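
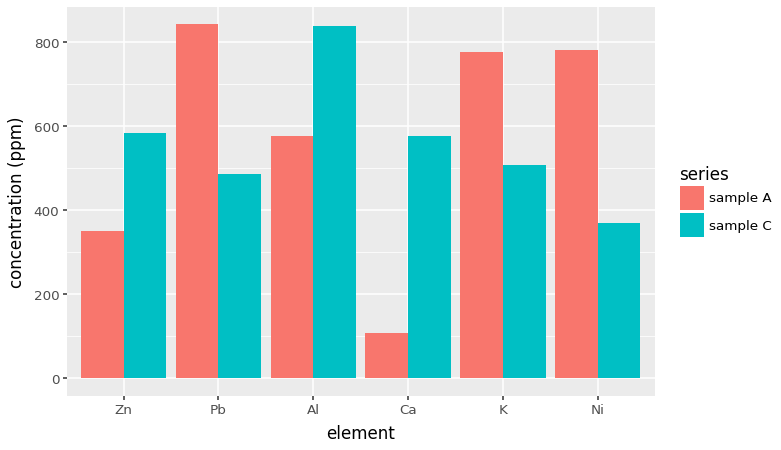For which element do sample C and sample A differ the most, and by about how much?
Ca, ≈ 500 ppm

Ca: sample C ≈ 600, sample A ≈ 100 → gap ≈ 500. Next-largest (Ni) is only ≈ 400.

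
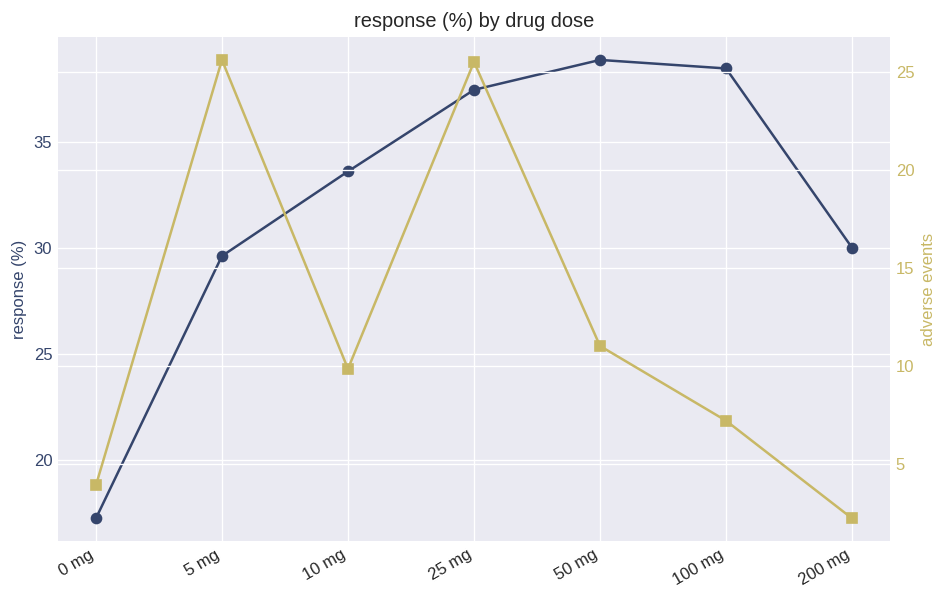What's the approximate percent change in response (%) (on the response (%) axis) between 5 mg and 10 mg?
5 mg ≈ 30, 10 mg ≈ 34; (34 − 30) / 30 ≈ +13.3%.

≈ +13.3%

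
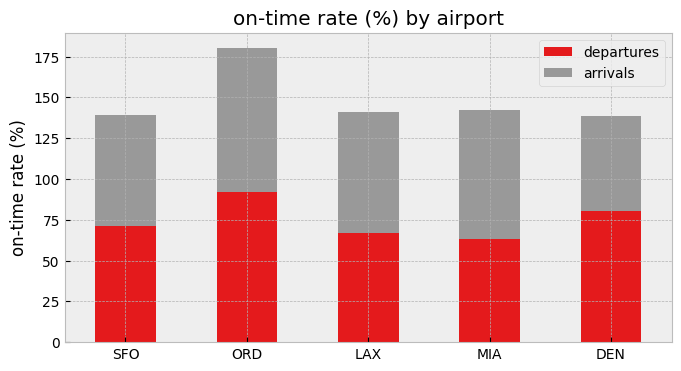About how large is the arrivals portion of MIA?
arrivals top ≈ 140, bottom ≈ 60; segment ≈ 80.

≈ 80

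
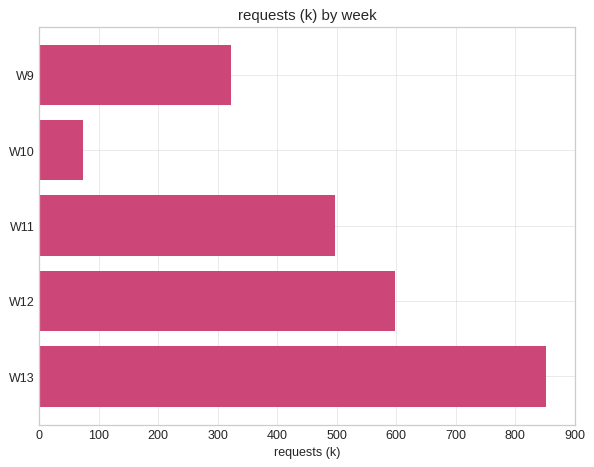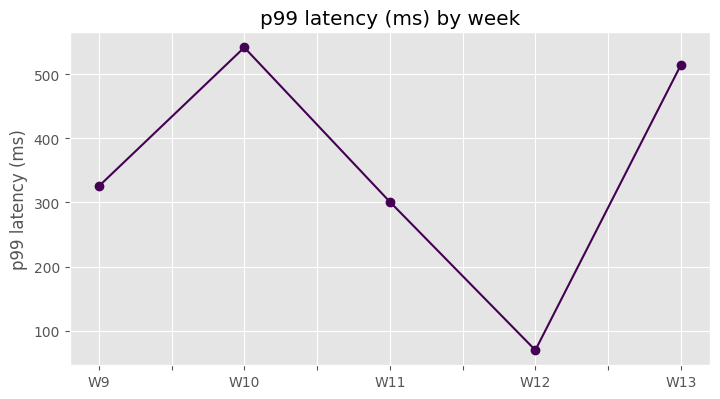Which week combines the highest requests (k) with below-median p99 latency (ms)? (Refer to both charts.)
Chart 2 median p99 latency (ms) ≈ 350; below-median weeks: W11, W12. Among those, W12 has the highest requests (k) (≈ 600).

W12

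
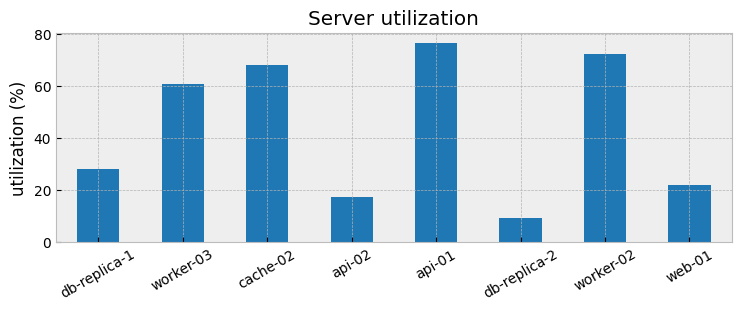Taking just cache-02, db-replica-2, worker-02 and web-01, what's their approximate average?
(70 + 10 + 70 + 20) / 4 ≈ 42.

≈ 42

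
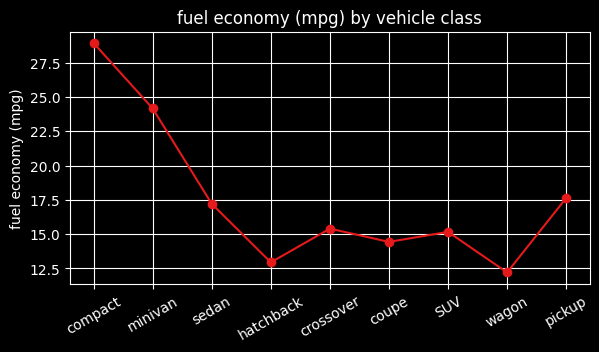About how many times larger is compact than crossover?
compact ≈ 28, crossover ≈ 16; 28/16 ≈ 1.75.

≈ 1.75×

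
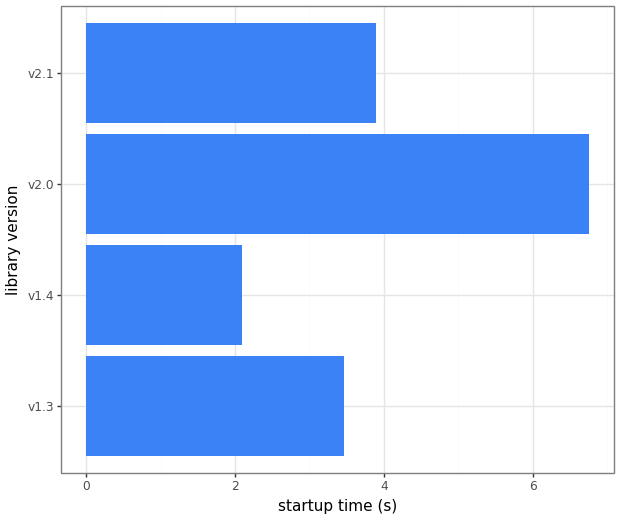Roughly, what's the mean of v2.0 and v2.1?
≈ 6

(7 + 4) / 2 ≈ 6.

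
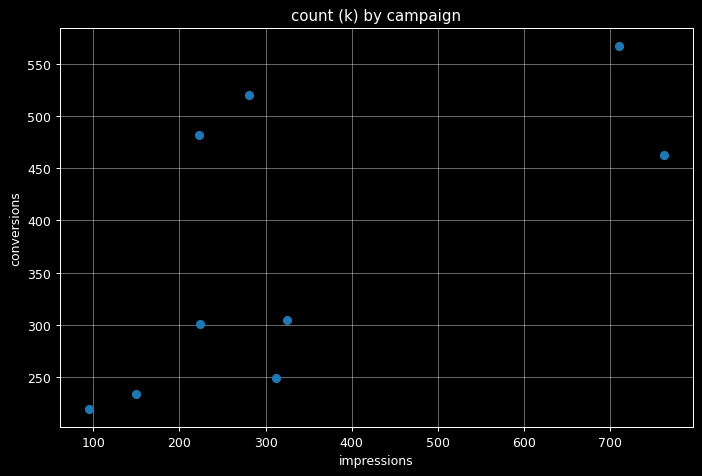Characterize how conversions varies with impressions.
Points are positively correlated; moderate (|r| ≈ 0.6).

positive, moderate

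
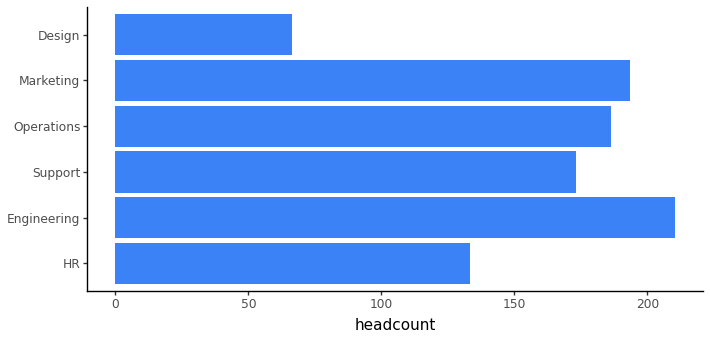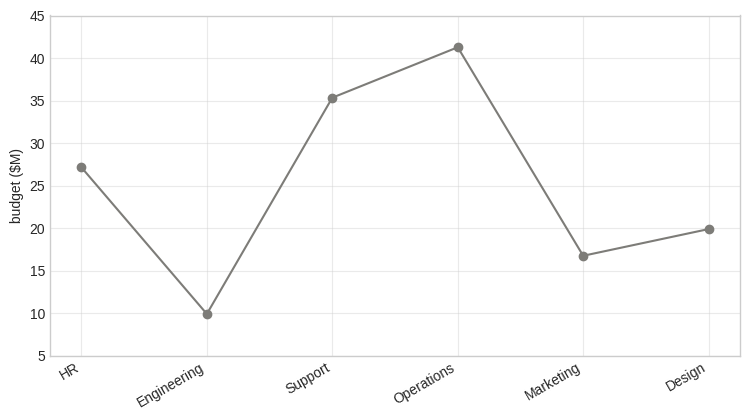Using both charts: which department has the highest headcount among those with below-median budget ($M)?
Chart 2 median budget ($M) ≈ 25; below-median departments: Engineering, Marketing, Design. Among those, Engineering has the highest headcount (≈ 220).

Engineering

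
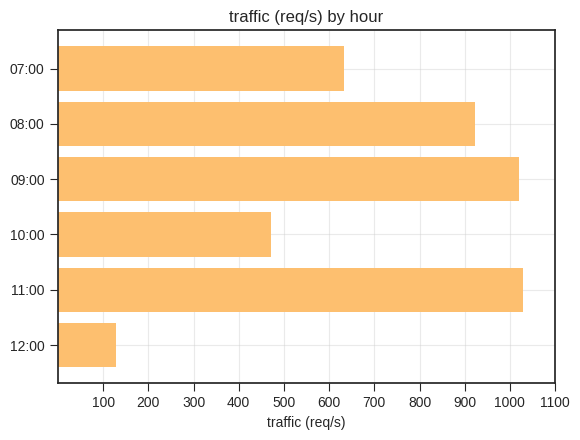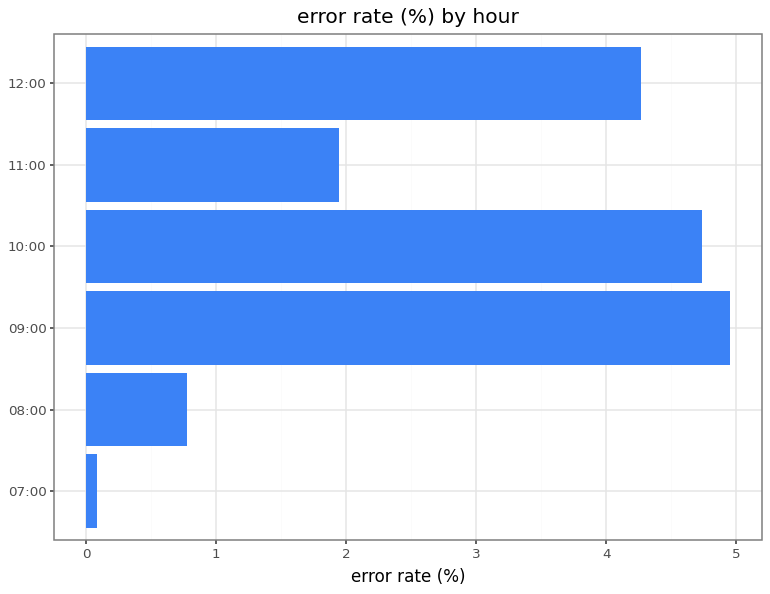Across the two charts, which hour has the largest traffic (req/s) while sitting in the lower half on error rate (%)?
11:00

Chart 2 median error rate (%) ≈ 3; below-median hours: 07:00, 08:00, 11:00. Among those, 11:00 has the highest traffic (req/s) (≈ 1000).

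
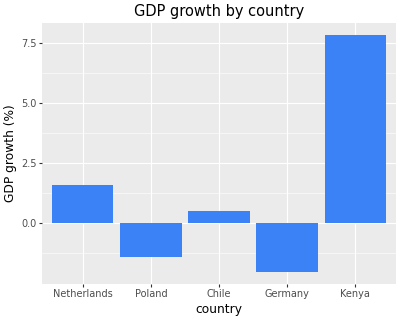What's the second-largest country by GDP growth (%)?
Netherlands

Top 3: Kenya ≈ 8, Netherlands ≈ 2, Chile ≈ 1.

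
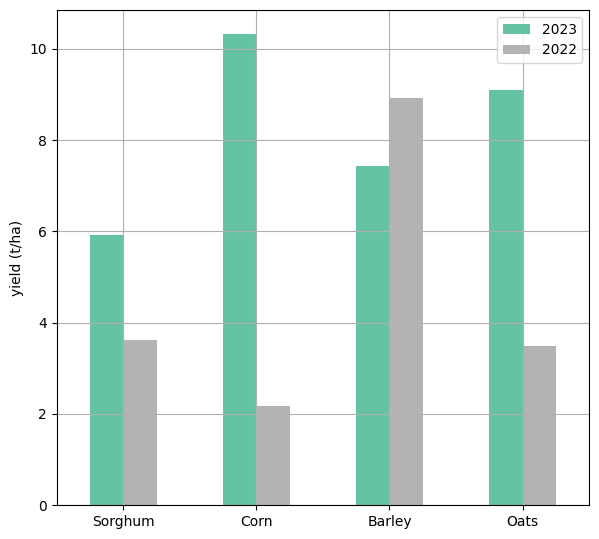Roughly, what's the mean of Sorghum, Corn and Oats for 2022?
≈ 3

(4 + 2 + 3) / 3 ≈ 3.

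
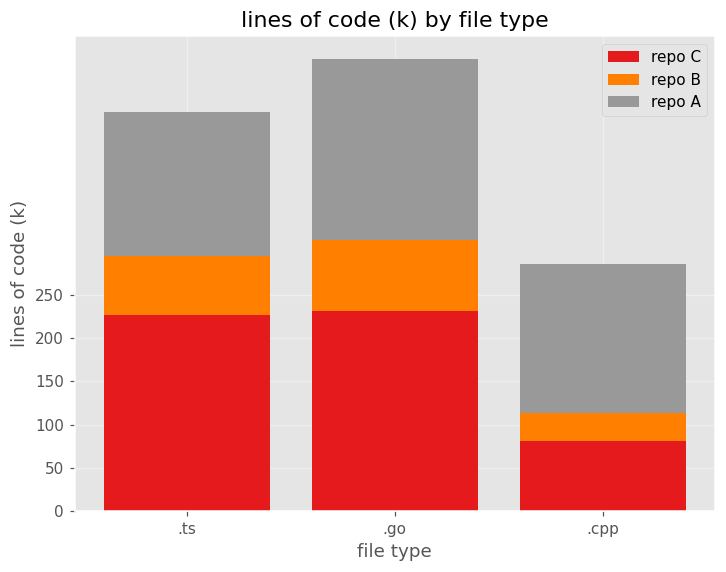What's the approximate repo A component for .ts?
repo A top ≈ 450, bottom ≈ 300; segment ≈ 150.

≈ 150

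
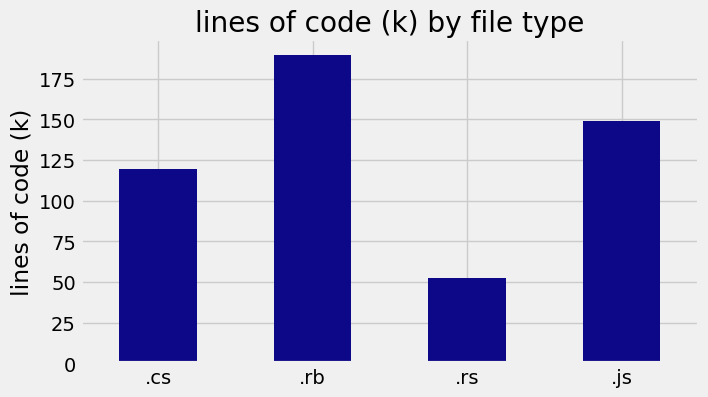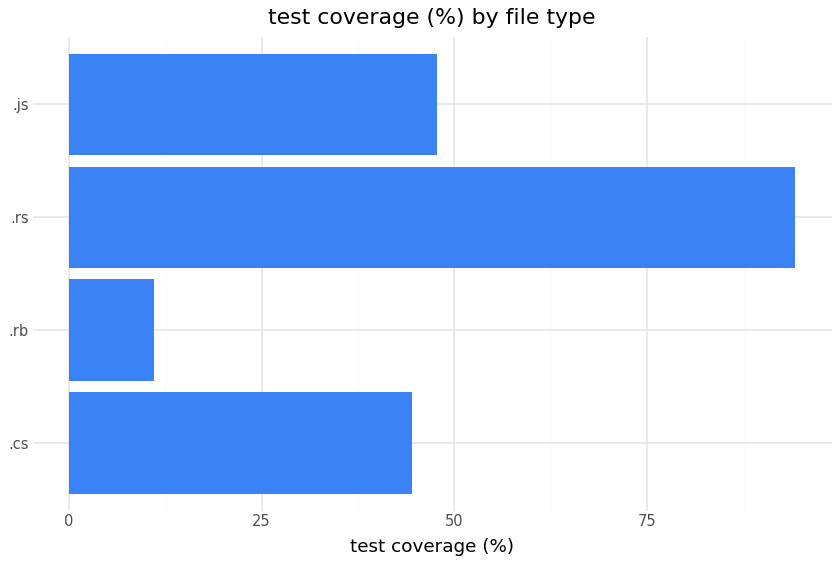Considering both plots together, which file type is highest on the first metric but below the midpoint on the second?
.rb

Chart 2 median test coverage (%) ≈ 50; below-median file types: .cs, .rb. Among those, .rb has the highest lines of code (k) (≈ 180).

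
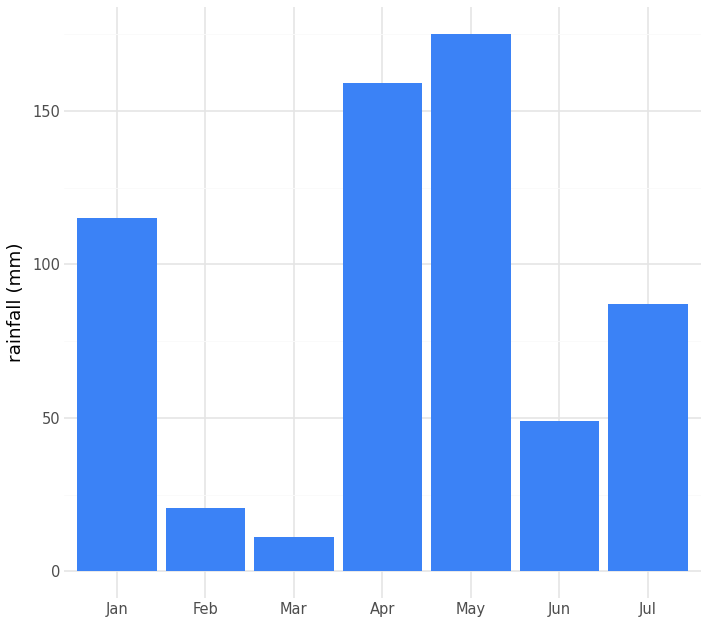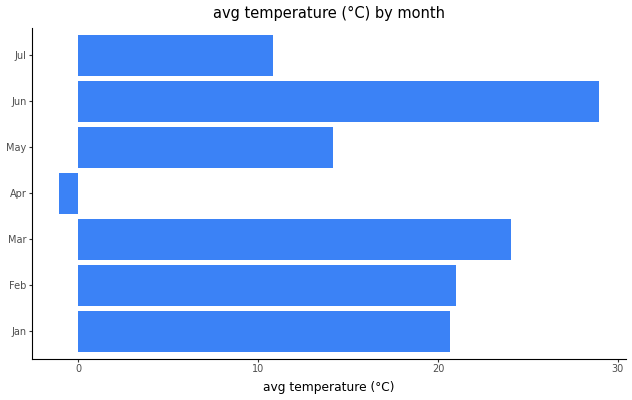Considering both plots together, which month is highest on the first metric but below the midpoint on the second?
Chart 2 median avg temperature (°C) ≈ 20; below-median months: Apr, May, Jul. Among those, May has the highest rainfall (mm) (≈ 180).

May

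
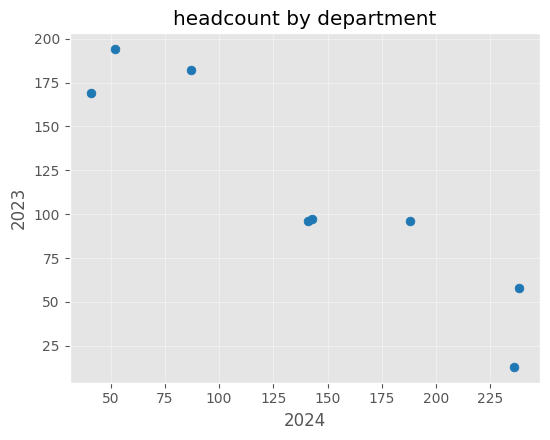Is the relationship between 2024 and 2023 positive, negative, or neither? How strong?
Points are negatively correlated; strong (|r| ≈ 0.9).

negative, strong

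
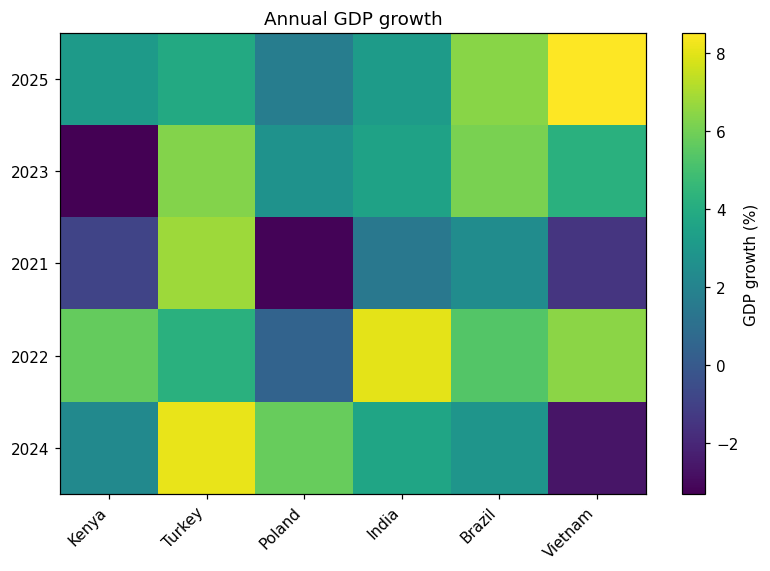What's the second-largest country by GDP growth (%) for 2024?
Top 3 for 2024: Turkey ≈ 8, Poland ≈ 6, India ≈ 4.

Poland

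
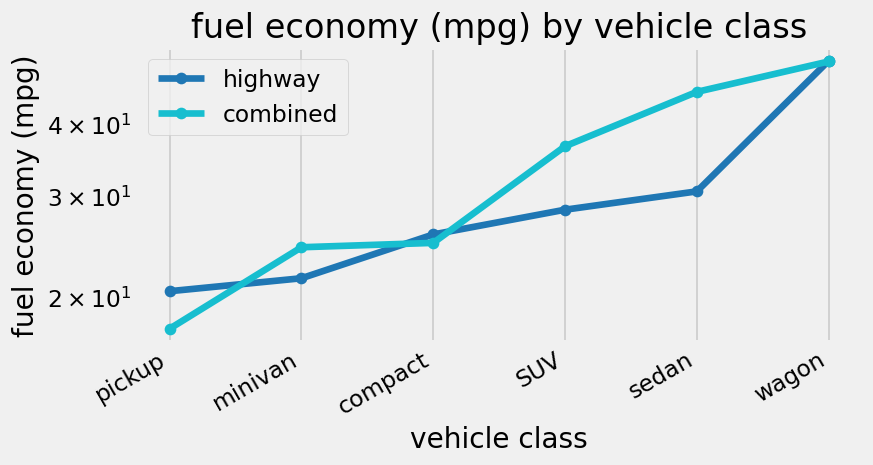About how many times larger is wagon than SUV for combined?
≈ 1.43×

wagon ≈ 50, SUV ≈ 35; 50/35 ≈ 1.43.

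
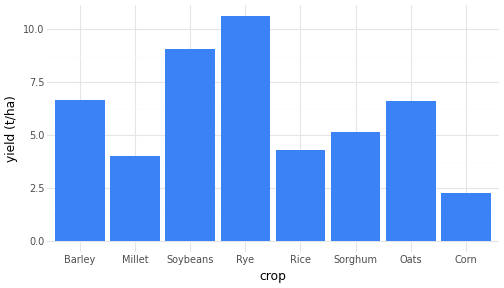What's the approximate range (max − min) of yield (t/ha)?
Max Rye ≈ 11, min Corn ≈ 2; range ≈ 9.

≈ 9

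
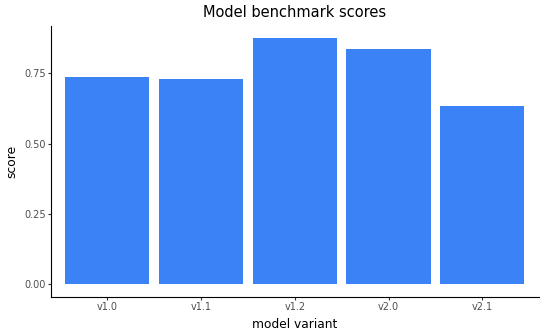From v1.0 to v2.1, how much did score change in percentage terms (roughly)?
v1.0 ≈ 0.7, v2.1 ≈ 0.6; (0.6 − 0.7) / 0.7 ≈ -14.3%.

≈ -14.3%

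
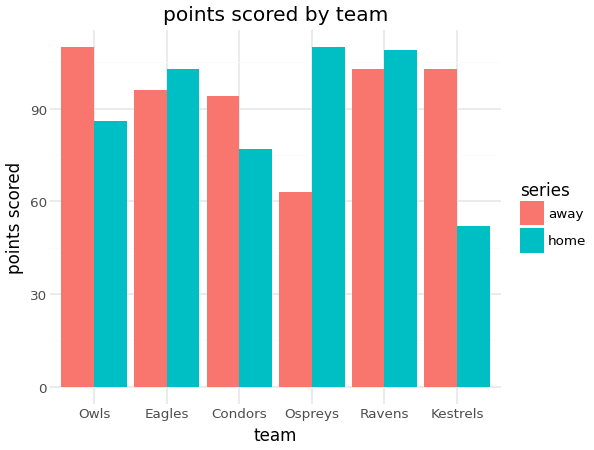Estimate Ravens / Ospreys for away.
≈ 1.67×

Ravens ≈ 100, Ospreys ≈ 60; 100/60 ≈ 1.67.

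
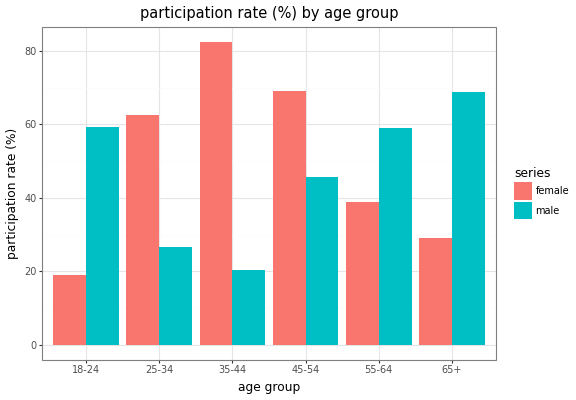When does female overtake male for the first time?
25-34

18-24: female ≈ 20 vs male ≈ 60 (not yet); 25-34: female ≈ 60 vs male ≈ 30 (first crossover).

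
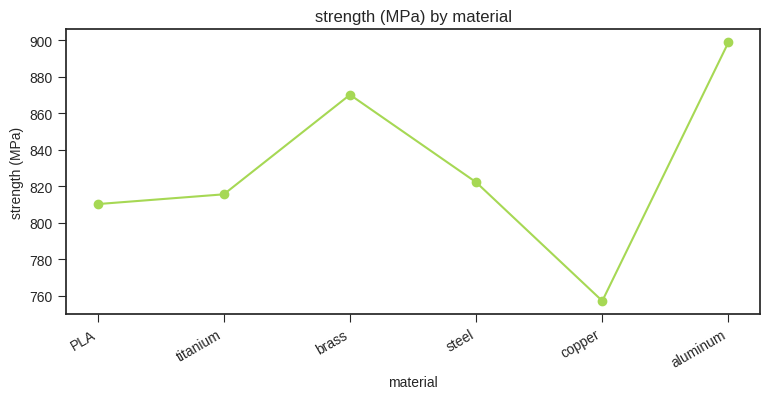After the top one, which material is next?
brass

Top 3: aluminum ≈ 900, brass ≈ 880, steel ≈ 820.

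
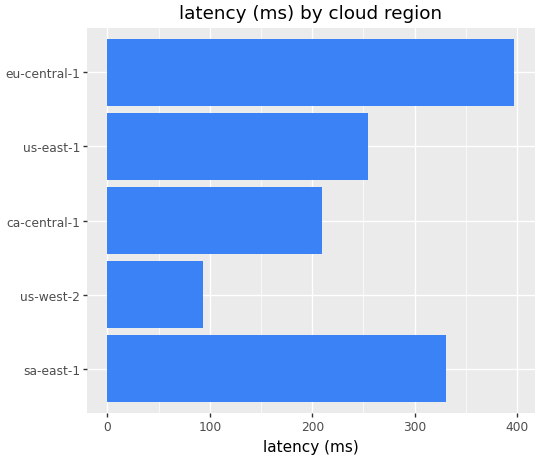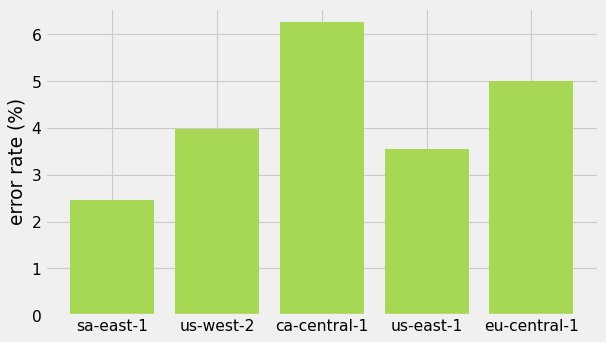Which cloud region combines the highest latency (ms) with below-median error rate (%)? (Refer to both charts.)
Chart 2 median error rate (%) ≈ 4; below-median cloud regions: sa-east-1, us-east-1. Among those, sa-east-1 has the highest latency (ms) (≈ 350).

sa-east-1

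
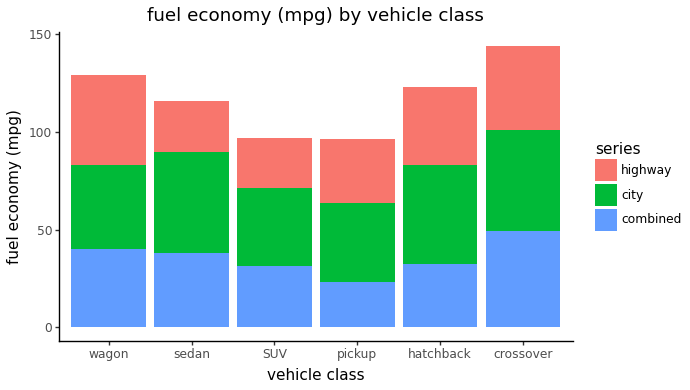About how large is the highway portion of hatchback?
≈ 40

highway top ≈ 120, bottom ≈ 80; segment ≈ 40.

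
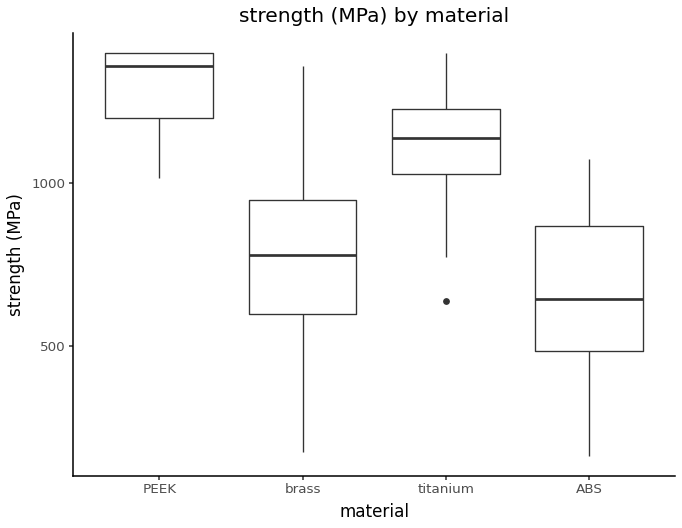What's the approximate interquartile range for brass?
Q3 ≈ 900, Q1 ≈ 600; IQR ≈ 300.

≈ 300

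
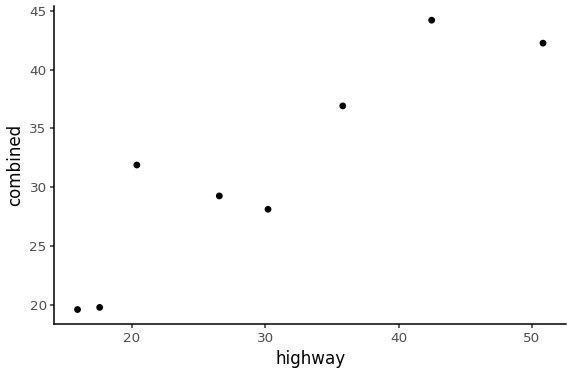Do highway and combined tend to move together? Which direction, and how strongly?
positive, strong

Points are positively correlated; strong (|r| ≈ 0.9).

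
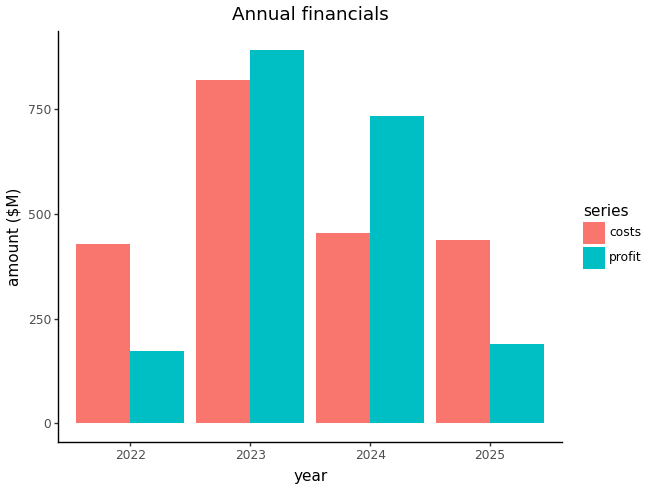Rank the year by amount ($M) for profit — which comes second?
Top 3 for profit: 2023 ≈ 900, 2024 ≈ 700, 2025 ≈ 200.

2024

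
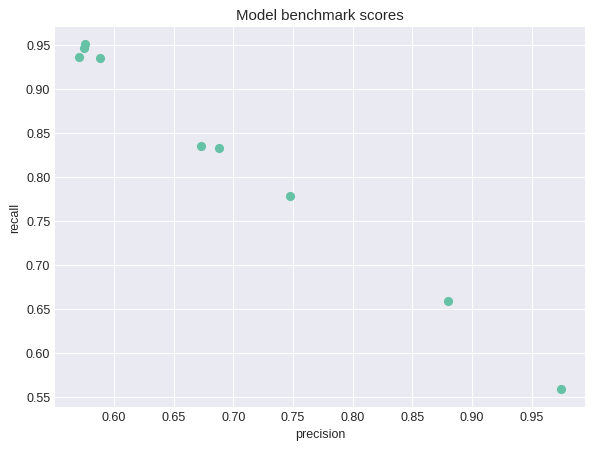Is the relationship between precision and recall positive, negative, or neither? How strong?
negative, strong

Points are negatively correlated; strong (|r| ≈ 1.0).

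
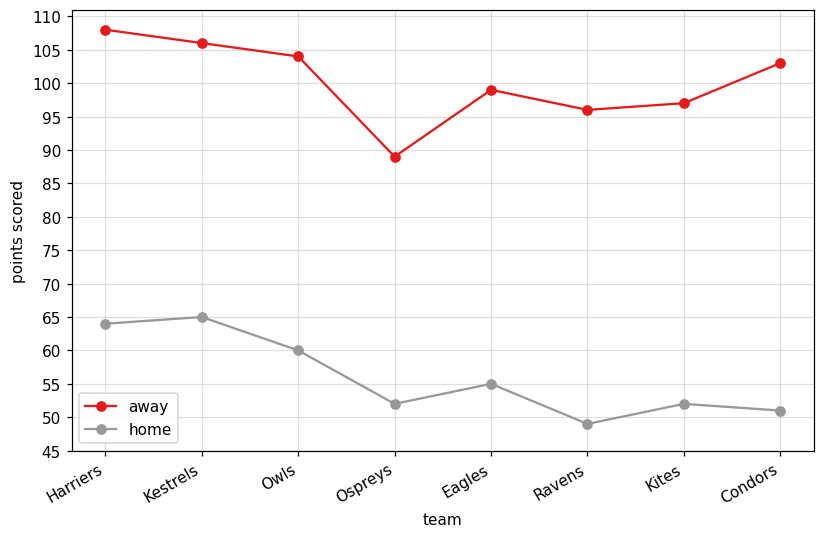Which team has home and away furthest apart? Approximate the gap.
Condors: home ≈ 50, away ≈ 105 → gap ≈ 55. Next-largest (Ravens) is only ≈ 45.

Condors, ≈ 55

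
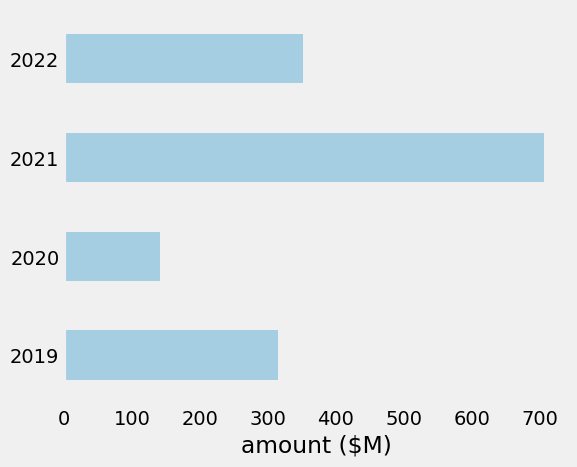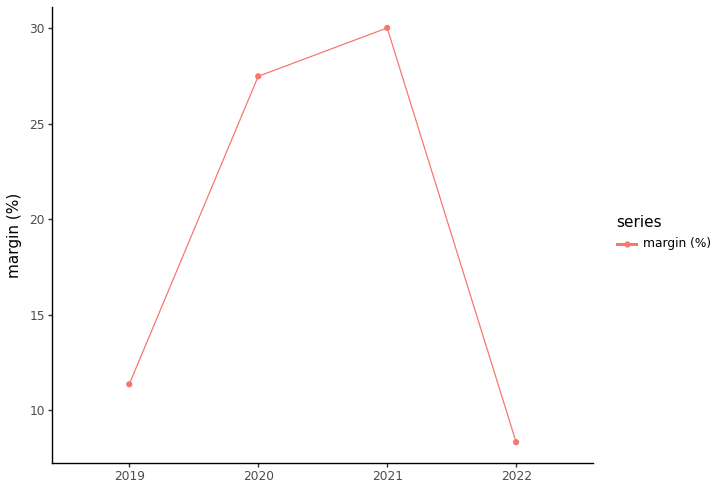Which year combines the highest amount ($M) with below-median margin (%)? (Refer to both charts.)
2022

Chart 2 median margin (%) ≈ 20; below-median years: 2019, 2022. Among those, 2022 has the highest amount ($M) (≈ 400).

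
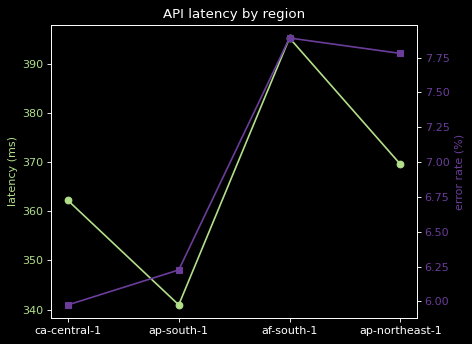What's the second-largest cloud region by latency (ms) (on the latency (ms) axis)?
ap-northeast-1

Top 3 (on the latency (ms) axis): af-south-1 ≈ 395, ap-northeast-1 ≈ 370, ca-central-1 ≈ 360.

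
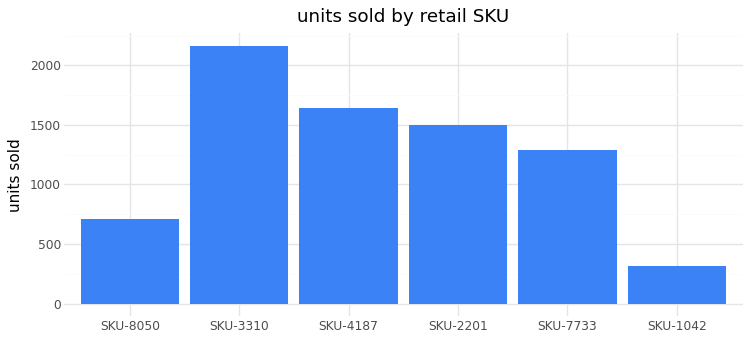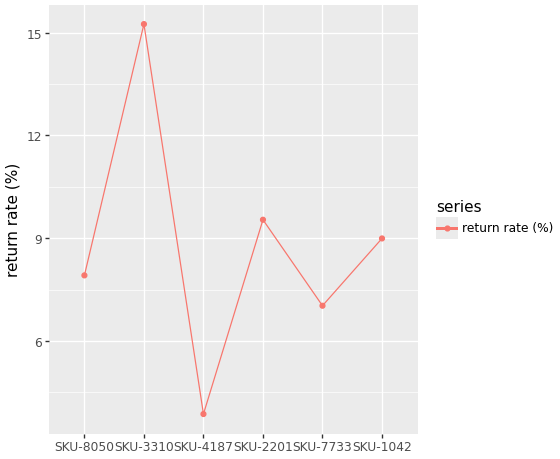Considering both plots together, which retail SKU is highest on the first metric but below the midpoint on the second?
SKU-4187

Chart 2 median return rate (%) ≈ 8; below-median retail SKUs: SKU-8050, SKU-4187, SKU-7733. Among those, SKU-4187 has the highest units sold (≈ 1600).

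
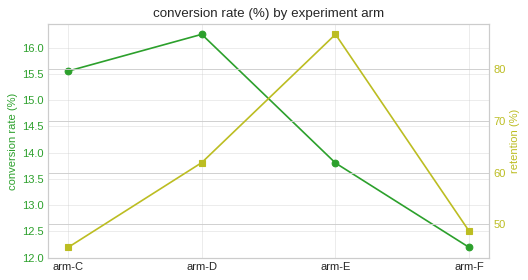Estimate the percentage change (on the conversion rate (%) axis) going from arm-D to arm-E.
≈ -15.2%

arm-D ≈ 16.5, arm-E ≈ 14.0; (14.0 − 16.5) / 16.5 ≈ -15.2%.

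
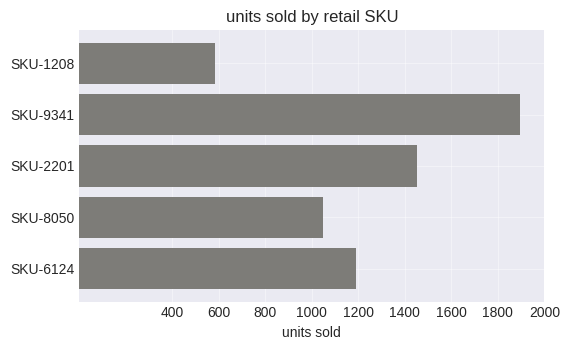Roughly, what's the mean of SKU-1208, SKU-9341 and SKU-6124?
(600 + 1800 + 1200) / 3 ≈ 1200.

≈ 1200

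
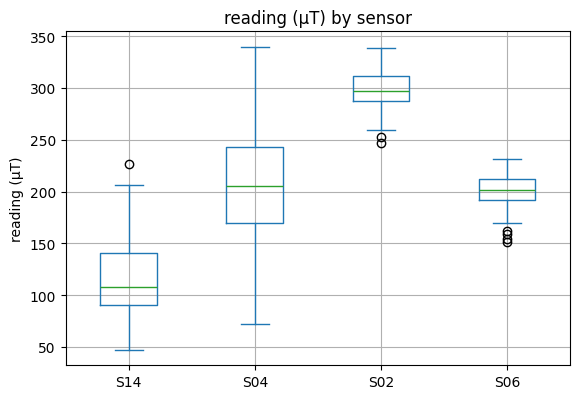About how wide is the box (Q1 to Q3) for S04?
Q3 ≈ 240, Q1 ≈ 180; IQR ≈ 60.

≈ 60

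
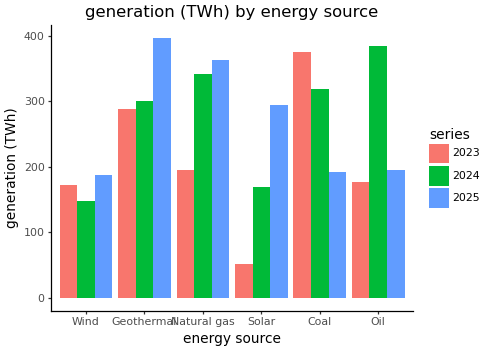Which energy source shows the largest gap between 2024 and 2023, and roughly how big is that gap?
Oil: 2024 ≈ 400, 2023 ≈ 200 → gap ≈ 200. Next-largest (Natural gas) is only ≈ 150.

Oil, ≈ 200 TWh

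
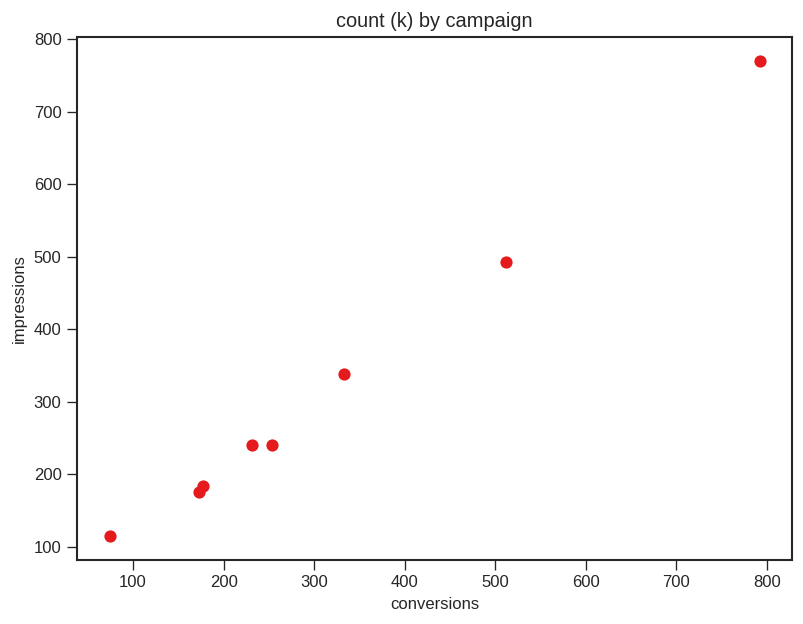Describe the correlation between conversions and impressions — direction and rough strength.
positive, strong

Points are positively correlated; strong (|r| ≈ 1.0).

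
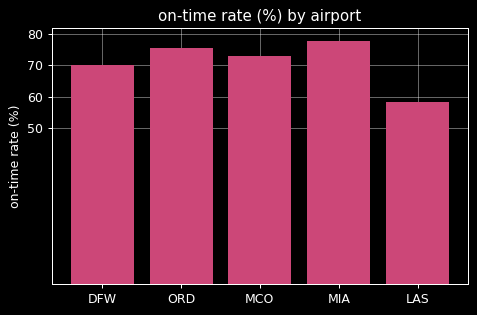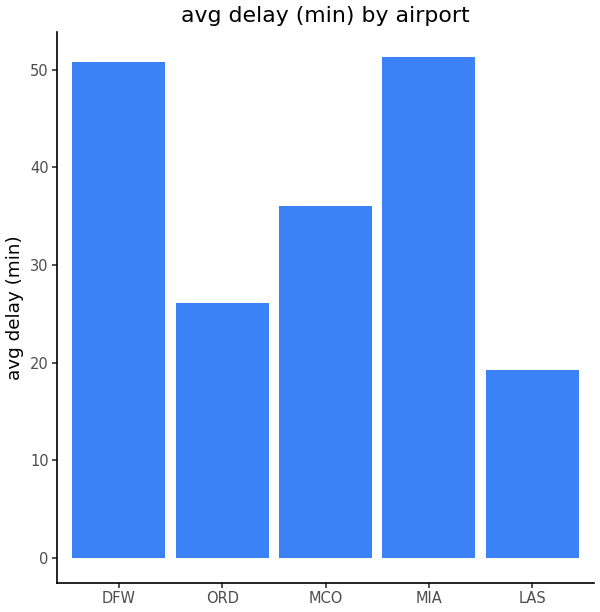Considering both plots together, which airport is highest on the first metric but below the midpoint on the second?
Chart 2 median avg delay (min) ≈ 35; below-median airports: ORD, LAS. Among those, ORD has the highest on-time rate (%) (≈ 80).

ORD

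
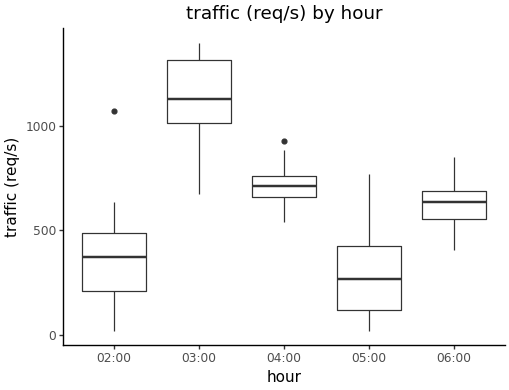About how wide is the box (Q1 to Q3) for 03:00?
≈ 300

Q3 ≈ 1300, Q1 ≈ 1000; IQR ≈ 300.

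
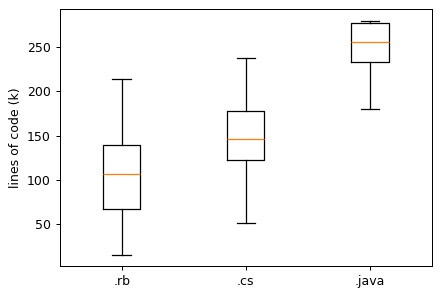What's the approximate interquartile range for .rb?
Q3 ≈ 140, Q1 ≈ 60; IQR ≈ 80.

≈ 80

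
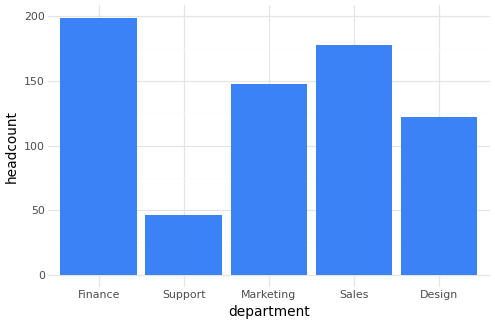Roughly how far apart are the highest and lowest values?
≈ 160

Max Finance ≈ 200, min Support ≈ 40; range ≈ 160.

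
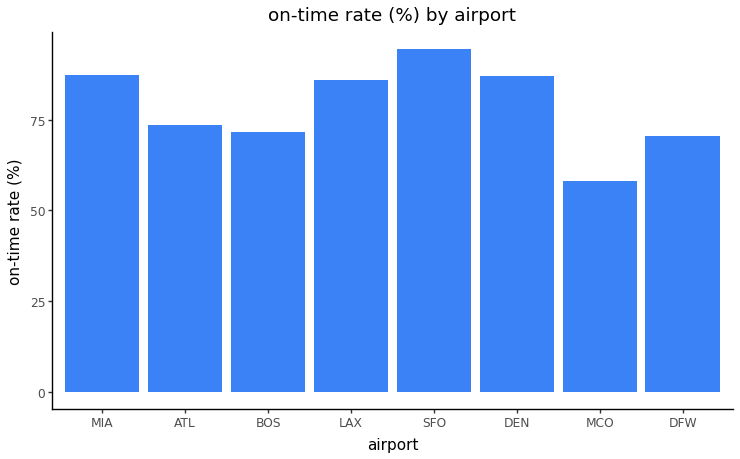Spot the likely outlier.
MCO

MCO ≈ 60; the rest sit between ≈ 70 and ≈ 90.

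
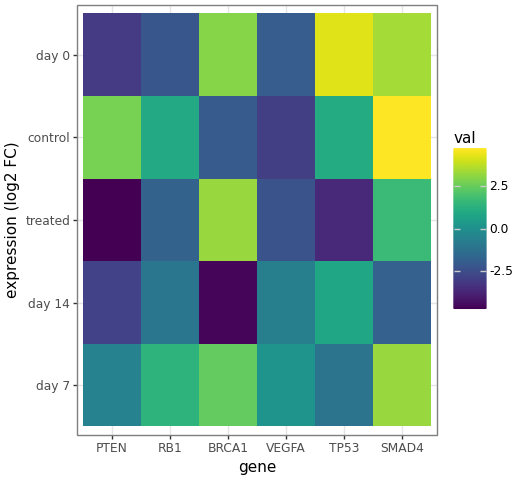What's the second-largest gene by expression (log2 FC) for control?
Top 3 for control: SMAD4 ≈ 5, PTEN ≈ 3, TP53 ≈ 1.

PTEN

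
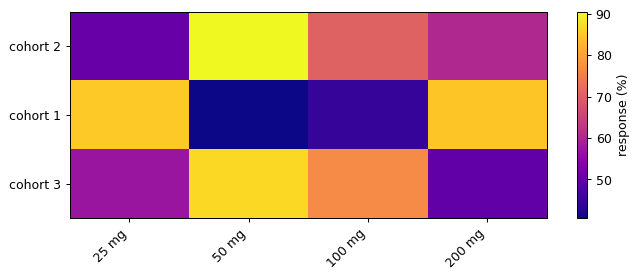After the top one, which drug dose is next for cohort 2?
Top 3 for cohort 2: 50 mg ≈ 90, 100 mg ≈ 70, 200 mg ≈ 60.

100 mg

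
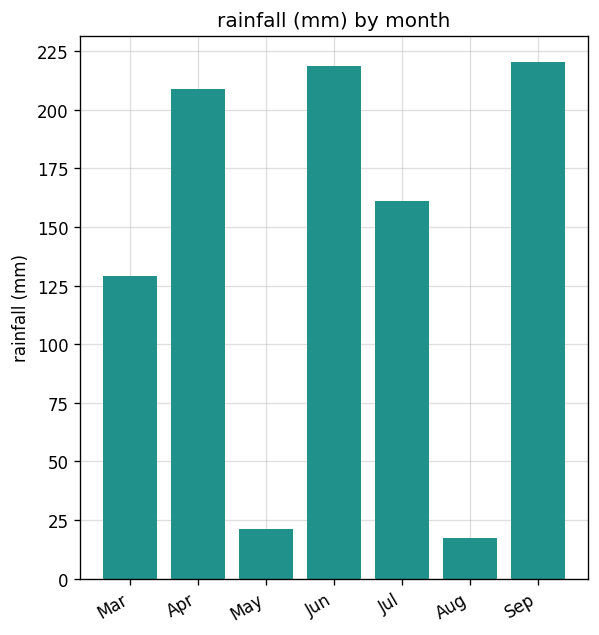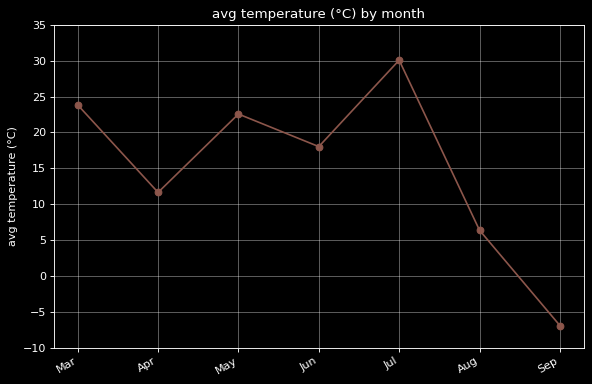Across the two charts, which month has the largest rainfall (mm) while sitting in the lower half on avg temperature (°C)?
Chart 2 median avg temperature (°C) ≈ 20; below-median months: Apr, Aug, Sep. Among those, Sep has the highest rainfall (mm) (≈ 225).

Sep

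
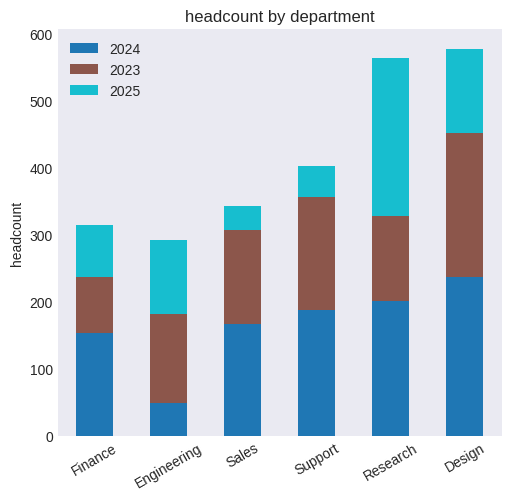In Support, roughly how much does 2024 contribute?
≈ 200

2024 top ≈ 200, bottom ≈ 0; segment ≈ 200.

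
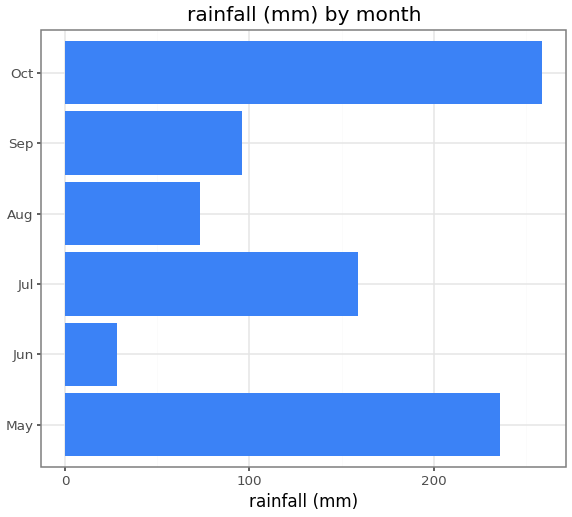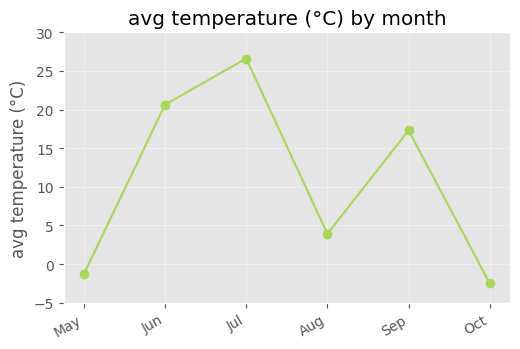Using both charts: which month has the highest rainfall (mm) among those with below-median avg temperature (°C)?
Chart 2 median avg temperature (°C) ≈ 10; below-median months: May, Aug, Oct. Among those, Oct has the highest rainfall (mm) (≈ 250).

Oct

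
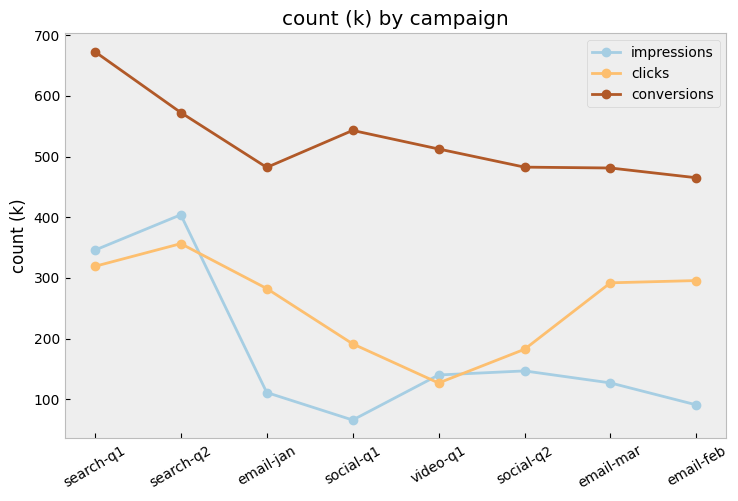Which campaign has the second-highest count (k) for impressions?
search-q1

Top 3 for impressions: search-q2 ≈ 400, search-q1 ≈ 300, social-q2 ≈ 100.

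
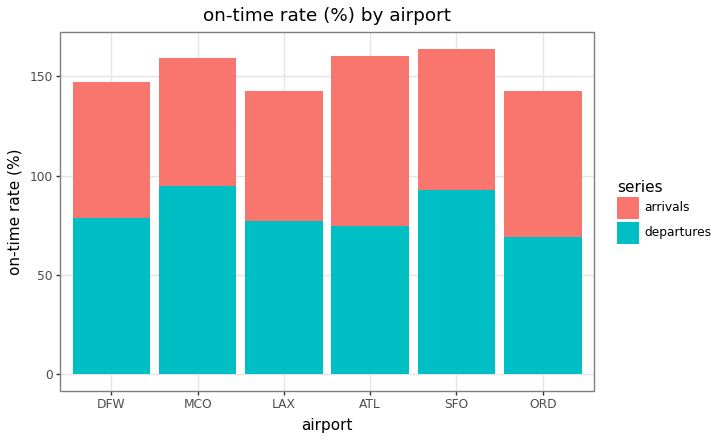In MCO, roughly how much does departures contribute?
departures top ≈ 100, bottom ≈ 0; segment ≈ 100.

≈ 100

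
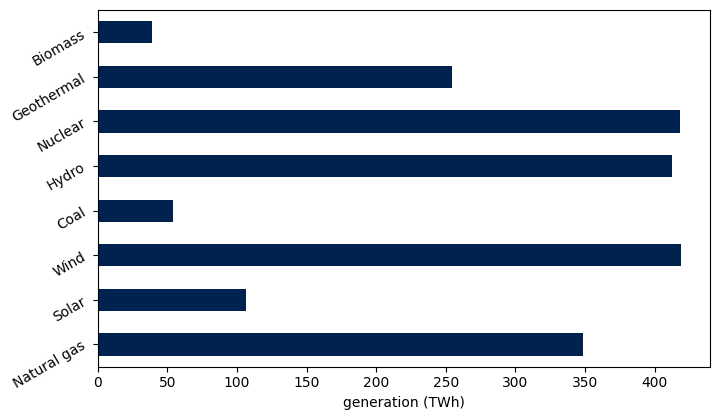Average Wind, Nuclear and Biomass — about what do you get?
≈ 283

(400 + 400 + 50) / 3 ≈ 283.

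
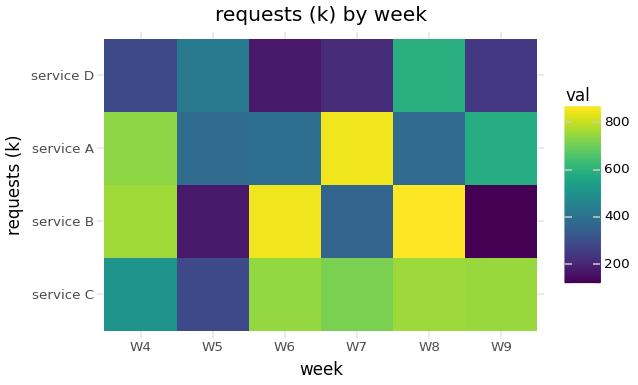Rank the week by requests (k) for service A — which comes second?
Top 3 for service A: W7 ≈ 800, W4 ≈ 700, W9 ≈ 600.

W4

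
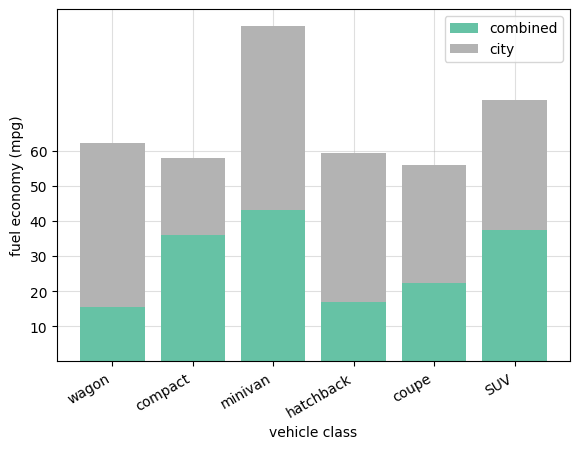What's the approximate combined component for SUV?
≈ 40

combined top ≈ 40, bottom ≈ 0; segment ≈ 40.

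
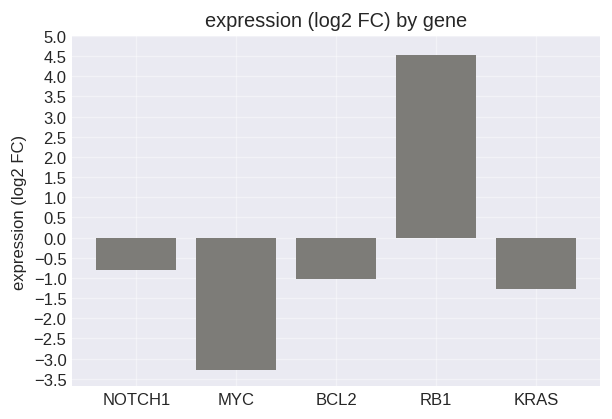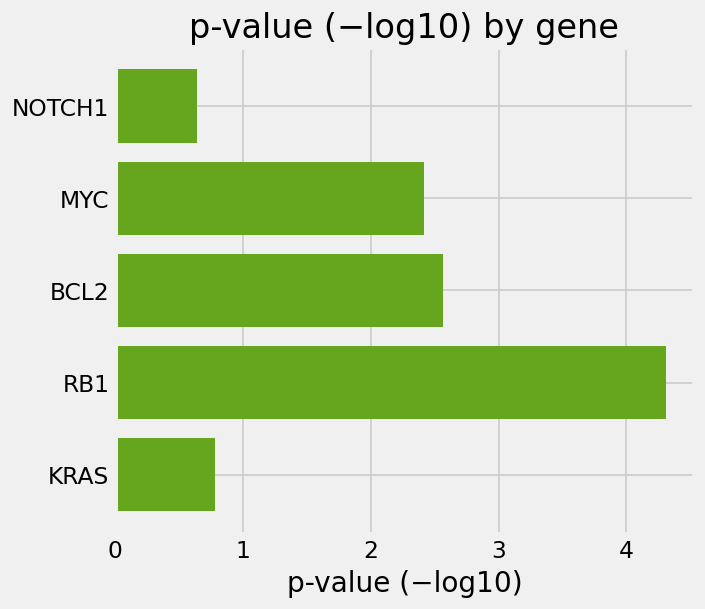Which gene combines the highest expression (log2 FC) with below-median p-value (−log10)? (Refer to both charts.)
Chart 2 median p-value (−log10) ≈ 2.5; below-median genes: NOTCH1, KRAS. Among those, NOTCH1 has the highest expression (log2 FC) (≈ -1).

NOTCH1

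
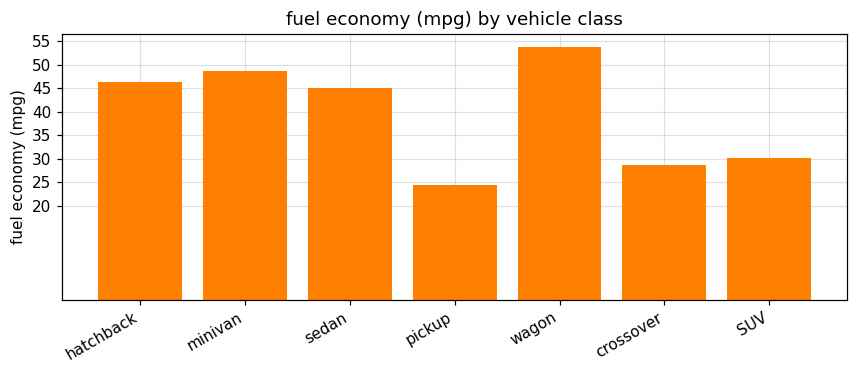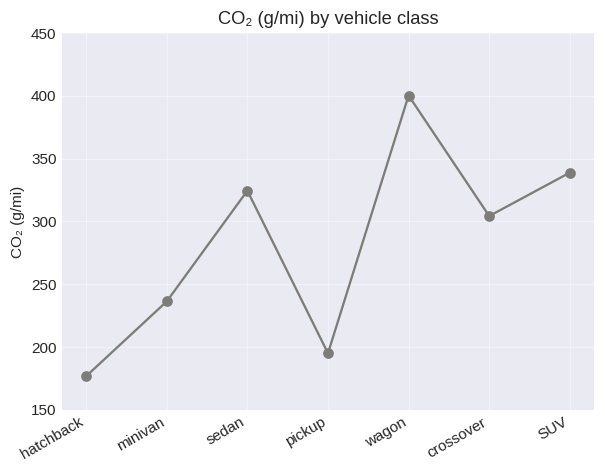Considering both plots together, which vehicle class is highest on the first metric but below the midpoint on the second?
minivan

Chart 2 median CO₂ (g/mi) ≈ 300; below-median vehicle classes: hatchback, minivan, pickup. Among those, minivan has the highest fuel economy (mpg) (≈ 50).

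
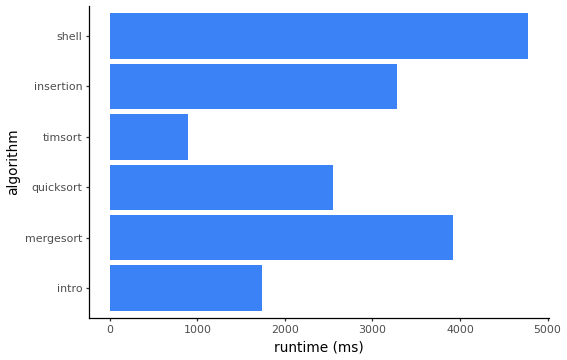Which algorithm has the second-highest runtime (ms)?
Top 3: shell ≈ 5000, mergesort ≈ 4000, insertion ≈ 3500.

mergesort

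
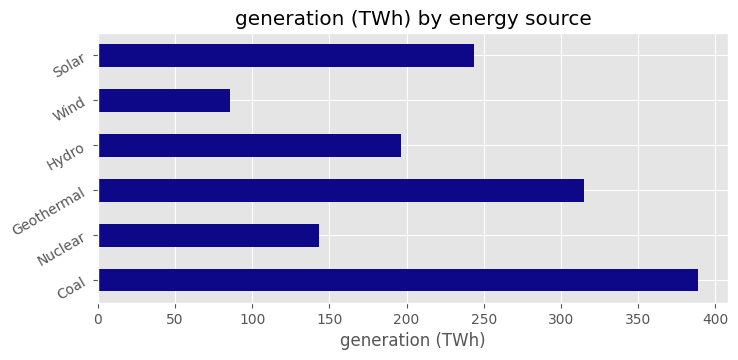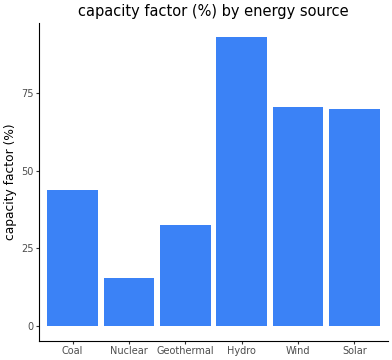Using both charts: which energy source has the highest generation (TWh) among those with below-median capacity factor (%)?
Chart 2 median capacity factor (%) ≈ 60; below-median energy sources: Coal, Nuclear, Geothermal. Among those, Coal has the highest generation (TWh) (≈ 400).

Coal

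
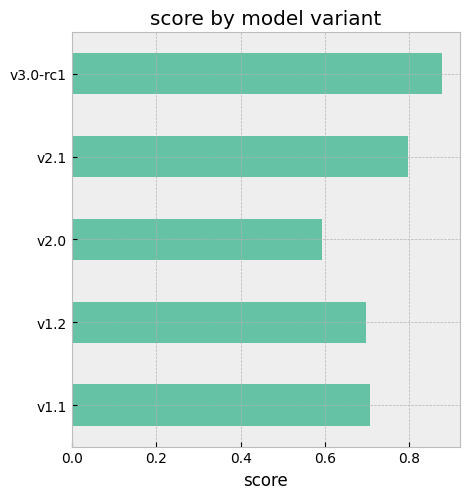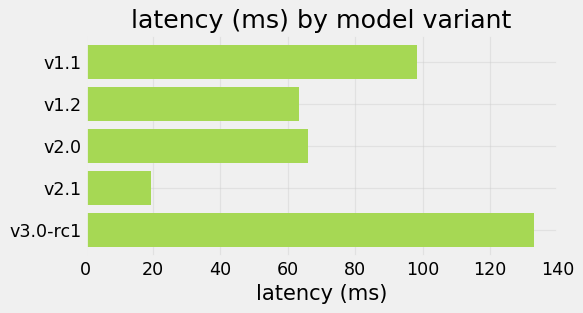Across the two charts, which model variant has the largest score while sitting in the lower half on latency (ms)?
Chart 2 median latency (ms) ≈ 60; below-median model variants: v1.2, v2.1. Among those, v2.1 has the highest score (≈ 0.8).

v2.1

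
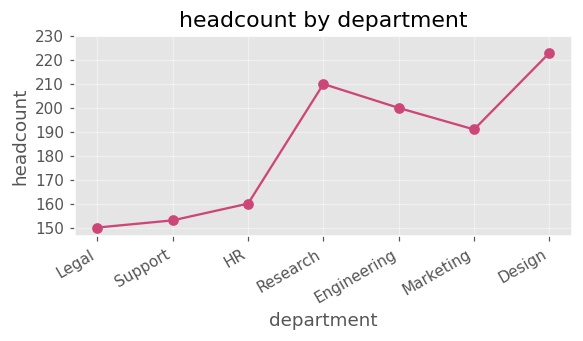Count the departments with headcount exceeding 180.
Above 180: Research, Engineering, Marketing, Design.

4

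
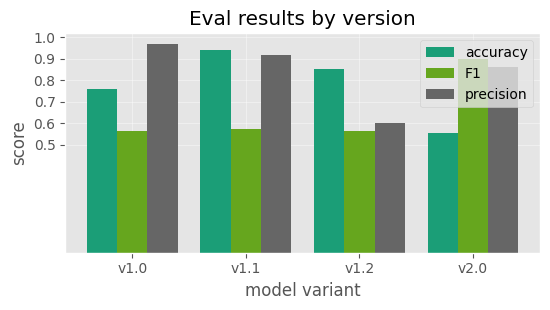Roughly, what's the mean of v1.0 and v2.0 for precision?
≈ 0.95

(1.0 + 0.9) / 2 ≈ 0.95.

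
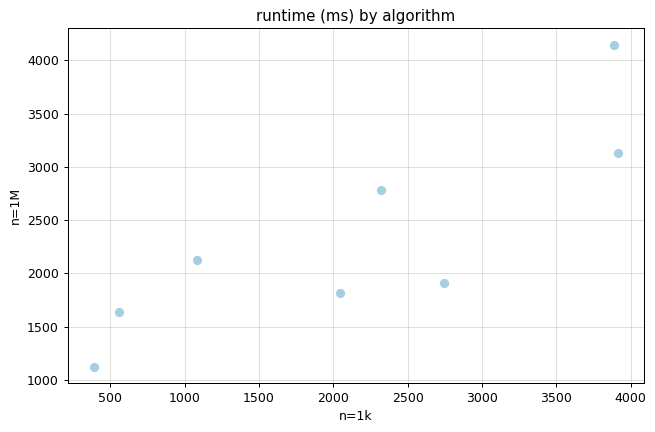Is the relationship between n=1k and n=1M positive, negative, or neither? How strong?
positive, strong

Points are positively correlated; strong (|r| ≈ 0.8).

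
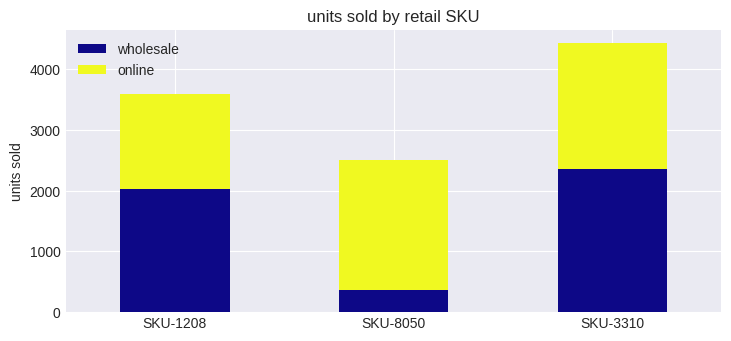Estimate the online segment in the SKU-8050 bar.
online top ≈ 2500, bottom ≈ 500; segment ≈ 2000.

≈ 2000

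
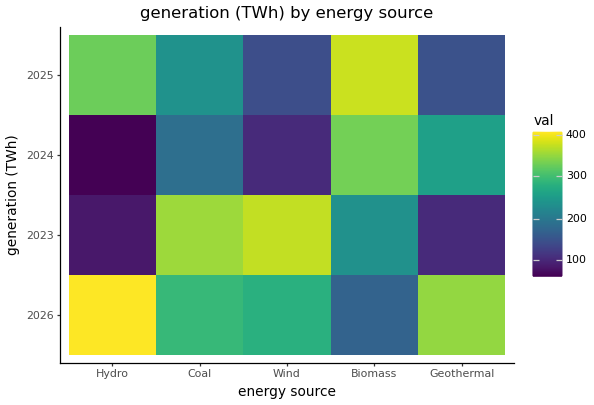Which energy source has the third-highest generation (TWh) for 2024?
Coal

Top 4 for 2024: Biomass ≈ 350, Geothermal ≈ 250, Coal ≈ 200, Wind ≈ 100.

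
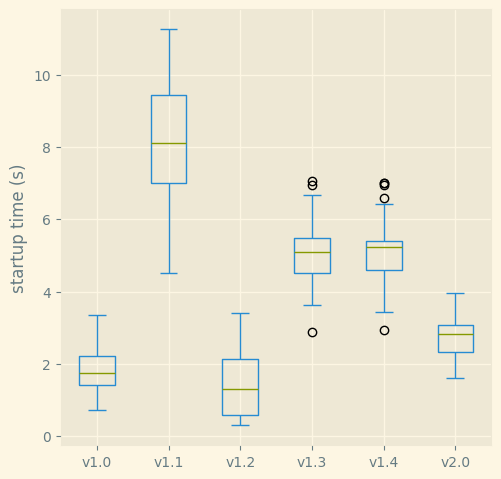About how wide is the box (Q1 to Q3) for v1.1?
Q3 ≈ 9, Q1 ≈ 7; IQR ≈ 2.

≈ 2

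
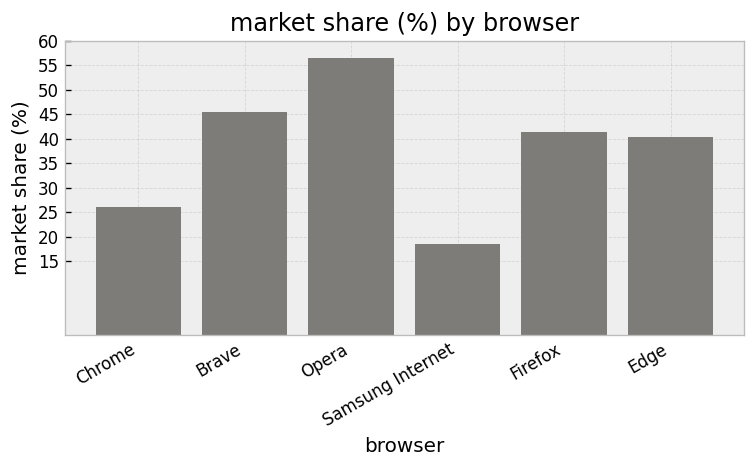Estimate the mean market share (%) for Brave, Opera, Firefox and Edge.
≈ 45

(45 + 55 + 40 + 40) / 4 ≈ 45.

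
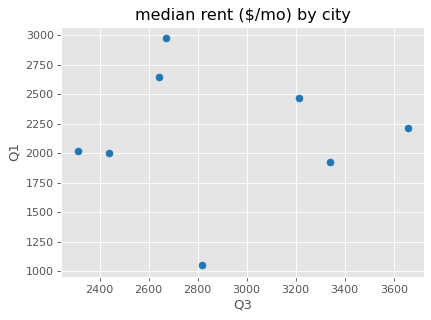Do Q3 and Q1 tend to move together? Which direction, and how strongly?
Points are roughly uncorrelated; weak (|r| ≈ 0.0).

no clear correlation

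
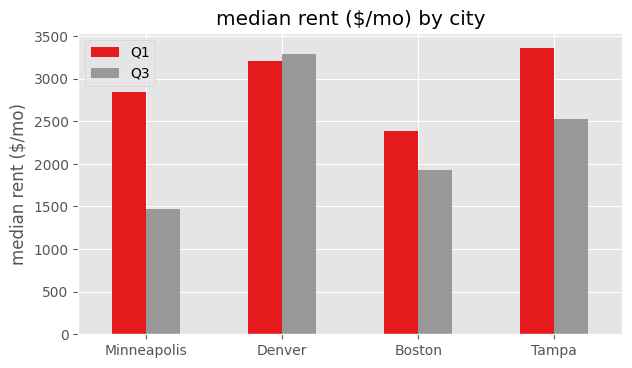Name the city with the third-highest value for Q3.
Boston

Top 4 for Q3: Denver ≈ 3500, Tampa ≈ 2500, Boston ≈ 2000, Minneapolis ≈ 1500.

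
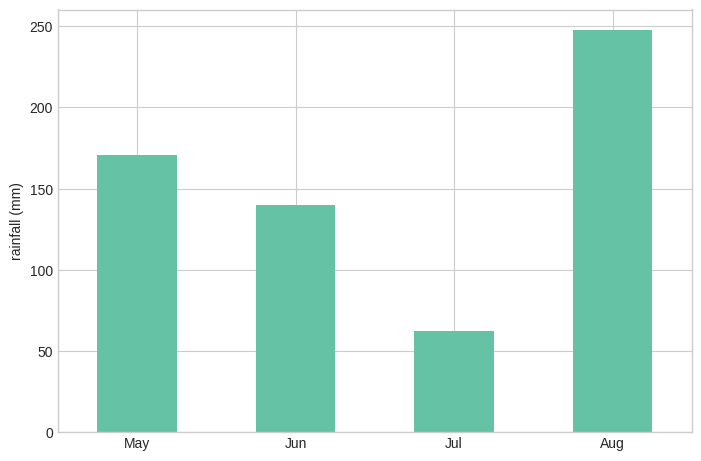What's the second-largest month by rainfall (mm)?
May

Top 3: Aug ≈ 250, May ≈ 175, Jun ≈ 150.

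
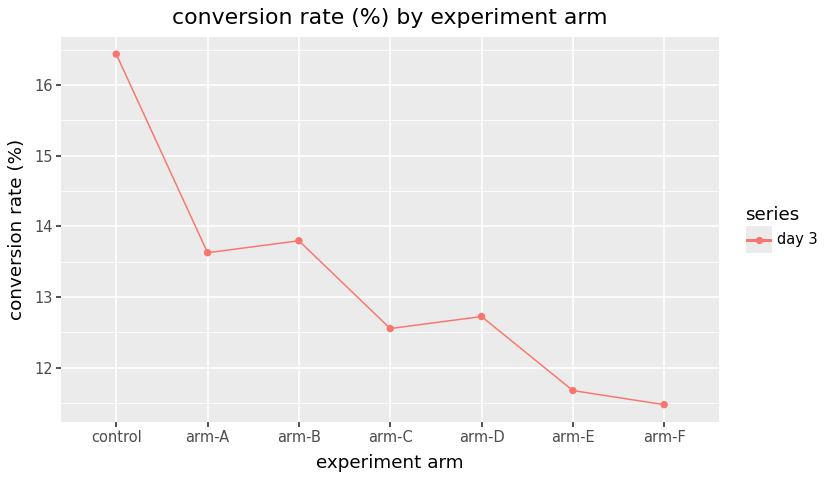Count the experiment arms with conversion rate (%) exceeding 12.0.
Above 12.0: control, arm-A, arm-B, arm-C, arm-D.

5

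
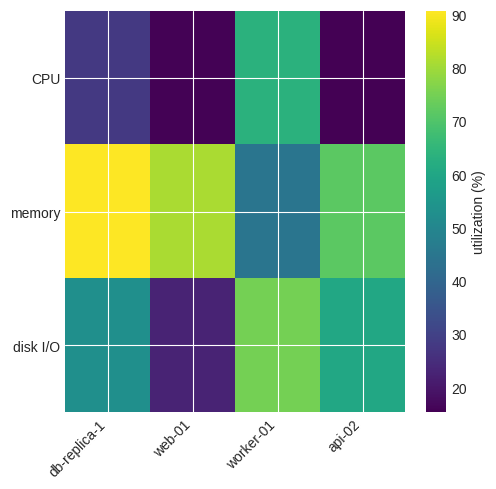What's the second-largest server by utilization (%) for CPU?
Top 3 for CPU: worker-01 ≈ 60, db-replica-1 ≈ 30, web-01 ≈ 20.

db-replica-1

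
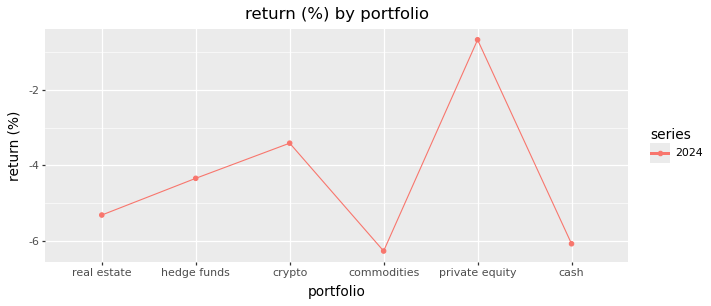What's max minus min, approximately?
Max private equity ≈ -0.5, min commodities ≈ -6.5; range ≈ 6.0.

≈ 6.0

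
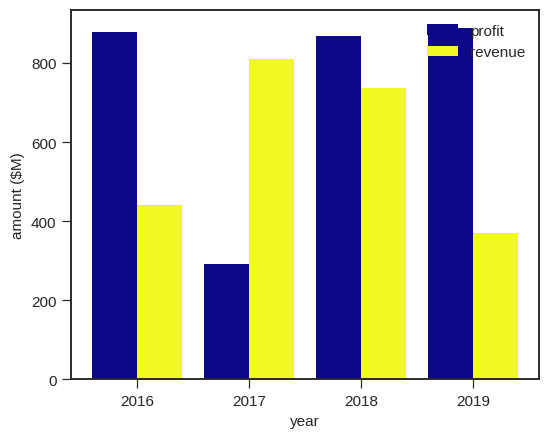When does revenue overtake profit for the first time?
2016: revenue ≈ 400 vs profit ≈ 900 (not yet); 2017: revenue ≈ 800 vs profit ≈ 300 (first crossover).

2017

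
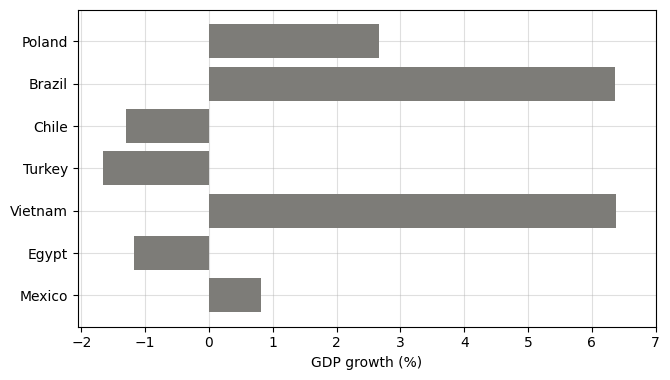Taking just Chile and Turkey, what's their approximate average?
(-1 + -2) / 2 ≈ -2.

≈ -2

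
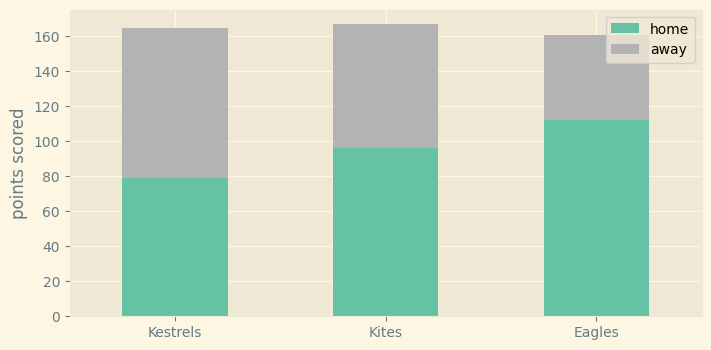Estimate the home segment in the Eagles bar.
≈ 120

home top ≈ 120, bottom ≈ 0; segment ≈ 120.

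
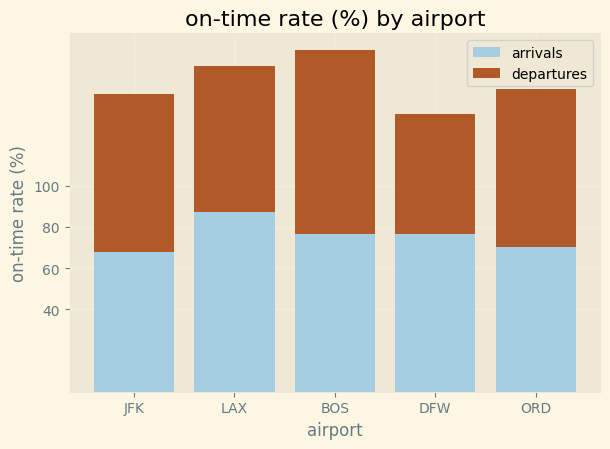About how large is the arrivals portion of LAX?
≈ 80

arrivals top ≈ 80, bottom ≈ 0; segment ≈ 80.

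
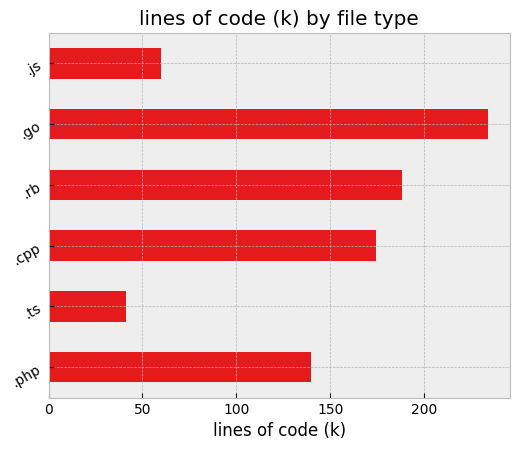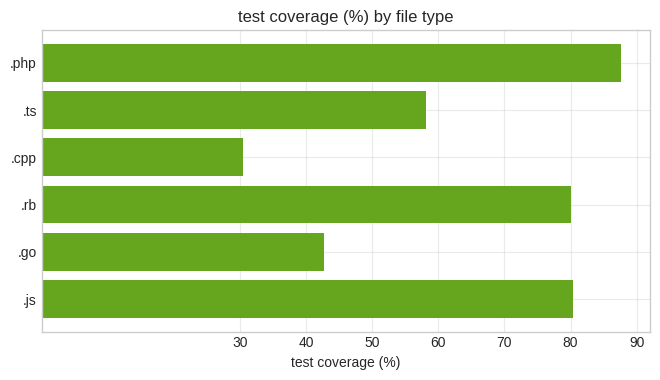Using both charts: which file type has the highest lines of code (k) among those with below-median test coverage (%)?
.go

Chart 2 median test coverage (%) ≈ 70; below-median file types: .ts, .cpp, .go. Among those, .go has the highest lines of code (k) (≈ 225).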